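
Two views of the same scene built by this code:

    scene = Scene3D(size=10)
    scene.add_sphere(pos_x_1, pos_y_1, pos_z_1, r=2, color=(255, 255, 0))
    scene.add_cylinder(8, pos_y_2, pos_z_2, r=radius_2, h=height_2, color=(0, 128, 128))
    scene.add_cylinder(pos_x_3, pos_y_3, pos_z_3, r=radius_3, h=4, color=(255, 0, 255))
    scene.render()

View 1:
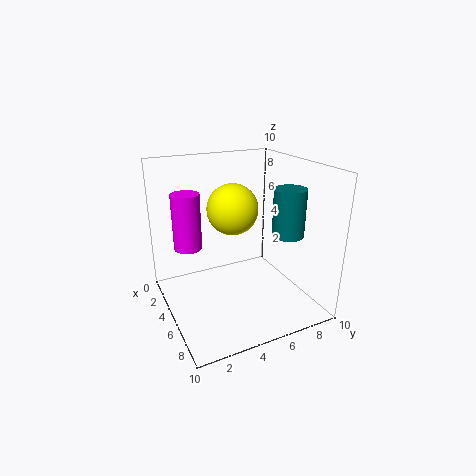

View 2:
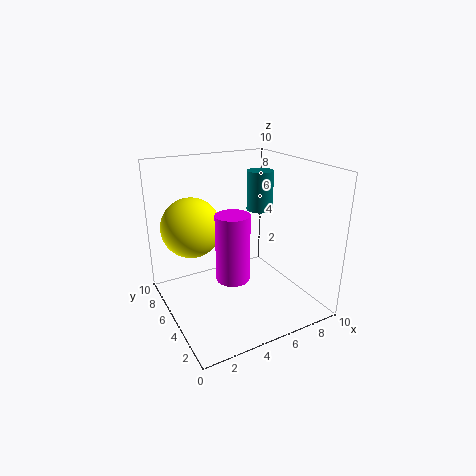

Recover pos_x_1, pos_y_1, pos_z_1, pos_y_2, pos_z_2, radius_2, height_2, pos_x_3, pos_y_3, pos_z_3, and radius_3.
pos_x_1 = 2, pos_y_1 = 6, pos_z_1 = 6, pos_y_2 = 7, pos_z_2 = 6, radius_2 = 1, height_2 = 3, pos_x_3 = 3, pos_y_3 = 2, pos_z_3 = 4, radius_3 = 1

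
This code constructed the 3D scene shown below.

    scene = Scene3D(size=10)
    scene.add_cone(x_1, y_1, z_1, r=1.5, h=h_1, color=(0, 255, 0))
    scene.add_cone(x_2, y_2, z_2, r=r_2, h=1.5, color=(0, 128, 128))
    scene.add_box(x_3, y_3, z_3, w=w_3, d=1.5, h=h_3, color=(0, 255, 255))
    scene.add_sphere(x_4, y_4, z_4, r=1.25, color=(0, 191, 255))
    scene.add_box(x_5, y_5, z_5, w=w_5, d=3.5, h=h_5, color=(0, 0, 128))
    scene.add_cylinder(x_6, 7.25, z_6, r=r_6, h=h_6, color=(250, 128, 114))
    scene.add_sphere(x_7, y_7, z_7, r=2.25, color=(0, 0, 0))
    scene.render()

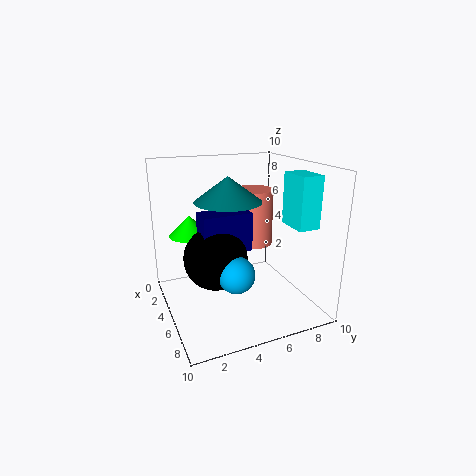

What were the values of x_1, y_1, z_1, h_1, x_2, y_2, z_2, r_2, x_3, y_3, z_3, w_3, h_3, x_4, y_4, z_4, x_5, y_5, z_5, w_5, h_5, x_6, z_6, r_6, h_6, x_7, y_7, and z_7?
x_1 = 2.5; y_1 = 2.25; z_1 = 4.75; h_1 = 1.5; x_2 = 7; y_2 = 3.5; z_2 = 8.25; r_2 = 2; x_3 = 5.75; y_3 = 8; z_3 = 6; w_3 = 2.25; h_3 = 3.5; x_4 = 6.5; y_4 = 4.25; z_4 = 3; x_5 = 3.5; y_5 = 2.5; z_5 = 4; w_5 = 1.75; h_5 = 2.75; x_6 = 2.75; z_6 = 3.5; r_6 = 1.5; h_6 = 4.25; x_7 = 4.5; y_7 = 3.5; z_7 = 3.5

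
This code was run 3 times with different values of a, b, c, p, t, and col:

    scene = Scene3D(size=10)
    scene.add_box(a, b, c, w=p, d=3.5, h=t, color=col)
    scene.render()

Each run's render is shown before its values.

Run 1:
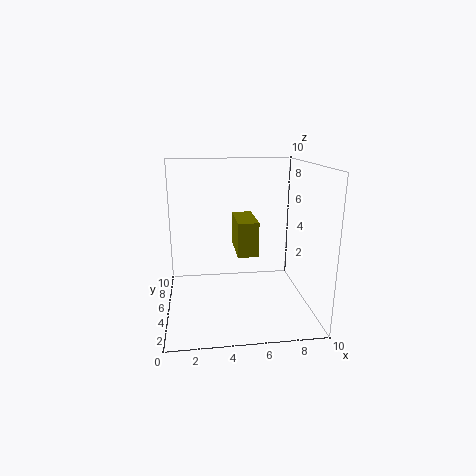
a = 5; b = 5; c = 3.5; p = 1.5; t = 2.5; col = 'olive'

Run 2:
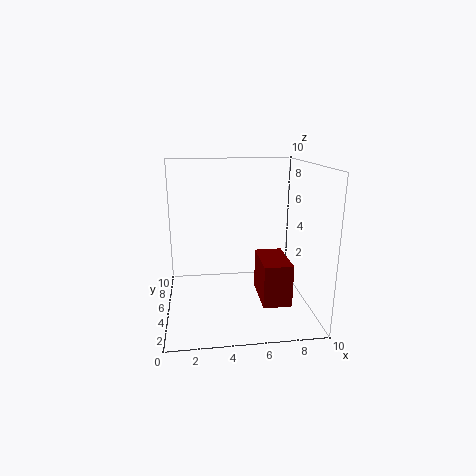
a = 6.5; b = 3; c = 0.5; p = 2; t = 3; col = 'maroon'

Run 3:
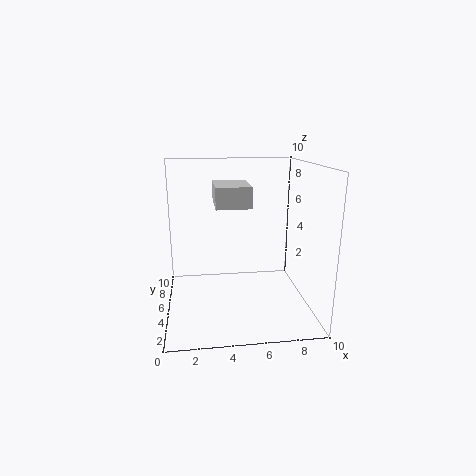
a = 3.5; b = 5; c = 7; p = 2.5; t = 1.5; col = 'lightgray'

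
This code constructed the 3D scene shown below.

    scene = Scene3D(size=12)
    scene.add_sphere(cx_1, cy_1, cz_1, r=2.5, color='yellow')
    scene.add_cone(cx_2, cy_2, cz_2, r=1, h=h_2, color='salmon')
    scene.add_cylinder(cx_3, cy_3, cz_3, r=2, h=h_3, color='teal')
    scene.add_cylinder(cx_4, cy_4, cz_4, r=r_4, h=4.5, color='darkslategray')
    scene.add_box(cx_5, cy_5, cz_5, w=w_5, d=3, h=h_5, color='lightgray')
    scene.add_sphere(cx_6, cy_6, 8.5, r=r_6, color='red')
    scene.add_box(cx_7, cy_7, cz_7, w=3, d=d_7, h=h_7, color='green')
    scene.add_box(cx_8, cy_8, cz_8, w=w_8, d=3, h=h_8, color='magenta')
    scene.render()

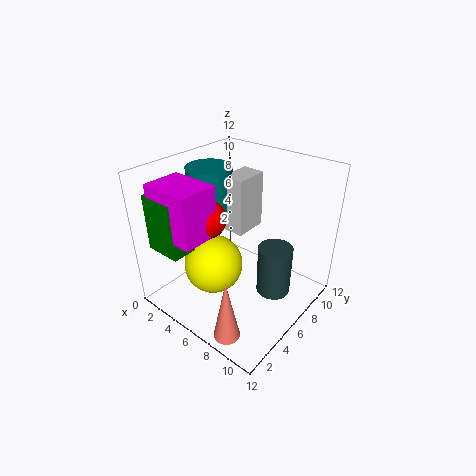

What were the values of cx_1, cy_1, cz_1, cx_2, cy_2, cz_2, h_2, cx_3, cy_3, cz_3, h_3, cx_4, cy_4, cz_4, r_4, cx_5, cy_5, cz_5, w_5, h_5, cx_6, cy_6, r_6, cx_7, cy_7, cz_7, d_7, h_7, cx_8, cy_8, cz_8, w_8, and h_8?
cx_1 = 4.5, cy_1 = 4.5, cz_1 = 3.5, cx_2 = 9, cy_2 = 1, cz_2 = 1, h_2 = 5, cx_3 = 2, cy_3 = 7, cz_3 = 6.5, h_3 = 4.5, cx_4 = 8.5, cy_4 = 8, cz_4 = 0.5, r_4 = 1.5, cx_5 = 3.5, cy_5 = 7, cz_5 = 5.5, w_5 = 2, h_5 = 5, cx_6 = 5, cy_6 = 3.5, r_6 = 1.5, cx_7 = 1.5, cy_7 = 0.5, cz_7 = 6, d_7 = 2, h_7 = 4.5, cx_8 = 2, cy_8 = 0.5, cz_8 = 7.5, w_8 = 4, h_8 = 4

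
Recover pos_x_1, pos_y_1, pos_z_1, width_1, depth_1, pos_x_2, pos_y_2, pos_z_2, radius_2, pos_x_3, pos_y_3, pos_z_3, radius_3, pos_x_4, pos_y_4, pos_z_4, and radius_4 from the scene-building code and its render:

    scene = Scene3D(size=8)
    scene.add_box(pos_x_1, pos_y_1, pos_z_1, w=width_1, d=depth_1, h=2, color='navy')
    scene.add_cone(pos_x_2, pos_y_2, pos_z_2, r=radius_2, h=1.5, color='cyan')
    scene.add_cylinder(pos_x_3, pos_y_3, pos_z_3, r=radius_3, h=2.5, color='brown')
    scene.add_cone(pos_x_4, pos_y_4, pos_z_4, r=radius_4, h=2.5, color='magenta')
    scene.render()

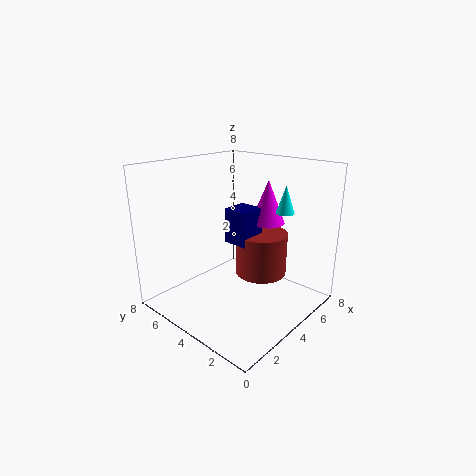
pos_x_1 = 4; pos_y_1 = 3.5; pos_z_1 = 3.5; width_1 = 1.5; depth_1 = 1.5; pos_x_2 = 5.5; pos_y_2 = 2; pos_z_2 = 5.5; radius_2 = 0.5; pos_x_3 = 5.5; pos_y_3 = 3.5; pos_z_3 = 1.5; radius_3 = 1.5; pos_x_4 = 6; pos_y_4 = 3.5; pos_z_4 = 4.5; radius_4 = 1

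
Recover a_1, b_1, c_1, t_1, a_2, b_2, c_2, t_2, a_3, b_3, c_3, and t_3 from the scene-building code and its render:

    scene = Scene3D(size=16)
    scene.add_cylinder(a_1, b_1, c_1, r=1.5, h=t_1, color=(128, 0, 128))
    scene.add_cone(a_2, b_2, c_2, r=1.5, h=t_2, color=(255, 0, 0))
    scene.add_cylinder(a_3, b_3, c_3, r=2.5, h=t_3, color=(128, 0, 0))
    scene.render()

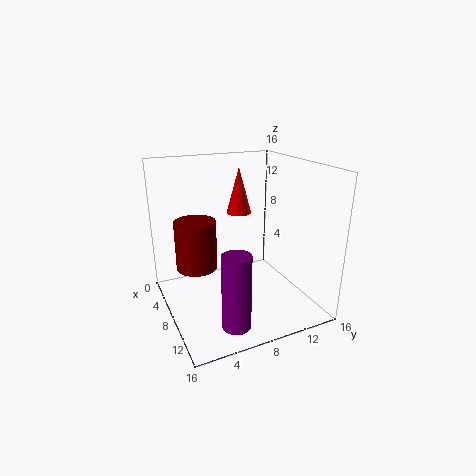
a_1 = 13; b_1 = 5.5; c_1 = 0.5; t_1 = 8; a_2 = 4; b_2 = 10; c_2 = 9.5; t_2 = 5.5; a_3 = 3.5; b_3 = 4.5; c_3 = 3; t_3 = 6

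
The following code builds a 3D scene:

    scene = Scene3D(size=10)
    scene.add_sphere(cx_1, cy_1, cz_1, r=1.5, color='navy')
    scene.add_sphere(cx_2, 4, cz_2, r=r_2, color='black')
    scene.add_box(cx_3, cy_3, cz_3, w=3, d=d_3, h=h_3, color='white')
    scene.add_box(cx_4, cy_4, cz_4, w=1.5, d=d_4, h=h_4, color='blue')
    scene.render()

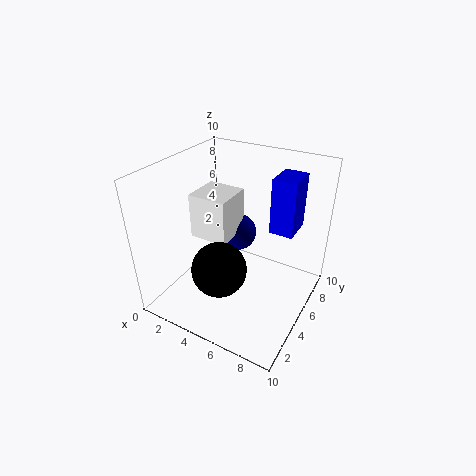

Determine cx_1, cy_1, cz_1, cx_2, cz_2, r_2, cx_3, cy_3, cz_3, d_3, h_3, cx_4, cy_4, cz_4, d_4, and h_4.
cx_1 = 3; cy_1 = 8.5; cz_1 = 3; cx_2 = 4; cz_2 = 2.5; r_2 = 2; cx_3 = 0.5; cy_3 = 5.5; cz_3 = 3.5; d_3 = 3; h_3 = 3.5; cx_4 = 7.5; cy_4 = 4.5; cz_4 = 6.5; d_4 = 2; h_4 = 3.5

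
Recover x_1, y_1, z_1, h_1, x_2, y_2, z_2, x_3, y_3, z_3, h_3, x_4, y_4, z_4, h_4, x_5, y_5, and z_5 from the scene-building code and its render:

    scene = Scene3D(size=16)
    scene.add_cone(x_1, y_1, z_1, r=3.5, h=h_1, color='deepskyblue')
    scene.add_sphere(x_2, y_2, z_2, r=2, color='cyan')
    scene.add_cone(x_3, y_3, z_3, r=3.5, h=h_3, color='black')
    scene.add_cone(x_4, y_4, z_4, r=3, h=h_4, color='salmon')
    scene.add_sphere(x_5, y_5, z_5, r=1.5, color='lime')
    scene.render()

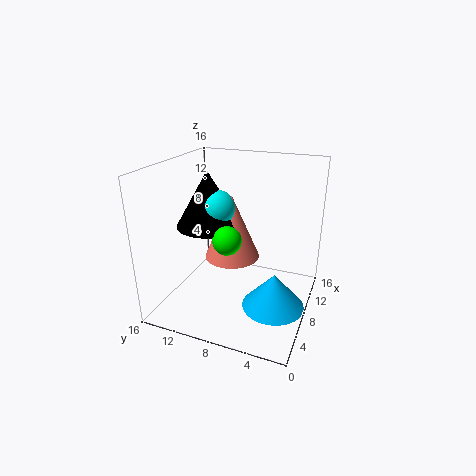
x_1 = 7.5
y_1 = 3.5
z_1 = 0.5
h_1 = 4
x_2 = 7
y_2 = 10
z_2 = 11.5
x_3 = 7
y_3 = 11
z_3 = 9.5
h_3 = 6
x_4 = 7.5
y_4 = 8.5
z_4 = 6
h_4 = 7
x_5 = 5
y_5 = 8
z_5 = 9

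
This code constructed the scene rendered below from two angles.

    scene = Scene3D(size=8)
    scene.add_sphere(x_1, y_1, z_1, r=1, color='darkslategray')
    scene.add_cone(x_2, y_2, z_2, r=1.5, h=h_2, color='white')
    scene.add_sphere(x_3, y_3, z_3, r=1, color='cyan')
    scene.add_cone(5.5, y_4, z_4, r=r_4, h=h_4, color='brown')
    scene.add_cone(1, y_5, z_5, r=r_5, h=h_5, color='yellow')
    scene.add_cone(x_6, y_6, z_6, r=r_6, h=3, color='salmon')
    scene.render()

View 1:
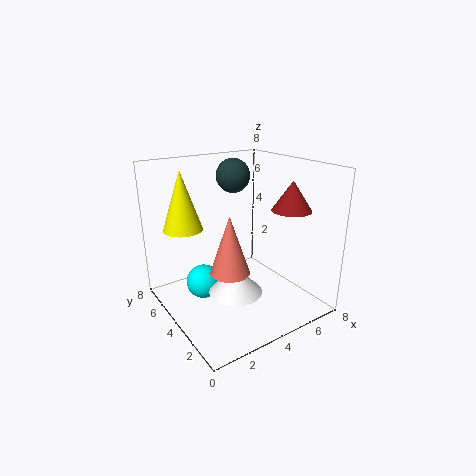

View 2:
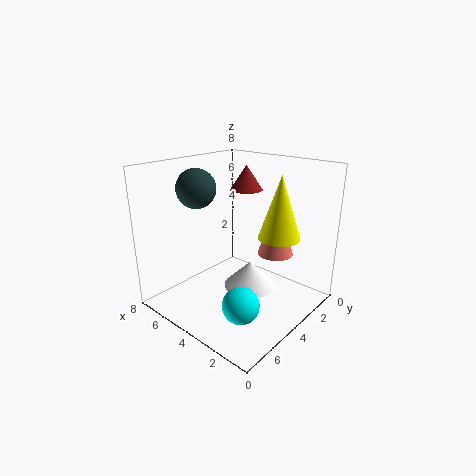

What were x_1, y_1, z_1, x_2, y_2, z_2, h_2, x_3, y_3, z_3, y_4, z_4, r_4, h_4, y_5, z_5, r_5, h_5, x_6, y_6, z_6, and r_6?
x_1 = 5; y_1 = 6; z_1 = 7; x_2 = 3.5; y_2 = 3.5; z_2 = 1; h_2 = 1.5; x_3 = 2.5; y_3 = 5.5; z_3 = 1; y_4 = 1.5; z_4 = 6; r_4 = 1; h_4 = 1.5; y_5 = 4.5; z_5 = 5; r_5 = 1; h_5 = 3; x_6 = 2.5; y_6 = 2.5; z_6 = 3; r_6 = 1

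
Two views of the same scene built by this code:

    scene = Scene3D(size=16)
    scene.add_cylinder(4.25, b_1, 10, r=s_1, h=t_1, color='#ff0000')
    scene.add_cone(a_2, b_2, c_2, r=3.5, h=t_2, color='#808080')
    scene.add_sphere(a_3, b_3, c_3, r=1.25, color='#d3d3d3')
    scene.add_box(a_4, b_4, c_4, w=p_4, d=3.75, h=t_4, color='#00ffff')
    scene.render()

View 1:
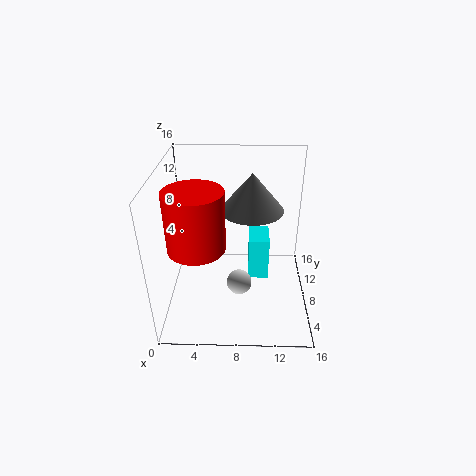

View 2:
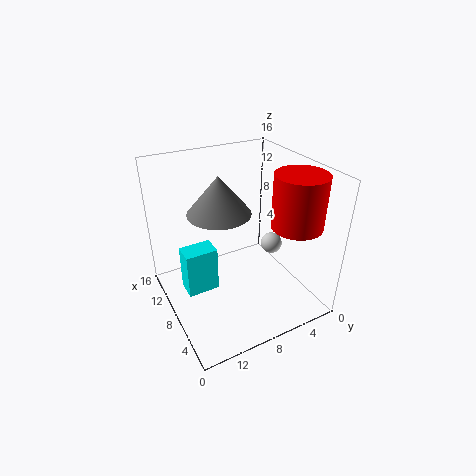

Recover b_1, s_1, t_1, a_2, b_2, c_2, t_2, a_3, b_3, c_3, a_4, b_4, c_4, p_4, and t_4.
b_1 = 3; s_1 = 2.75; t_1 = 5.75; a_2 = 9.5; b_2 = 9.5; c_2 = 10.75; t_2 = 4.25; a_3 = 8.25; b_3 = 3.25; c_3 = 5.75; a_4 = 9.25; b_4 = 10; c_4 = 0.75; p_4 = 2.5; t_4 = 5.5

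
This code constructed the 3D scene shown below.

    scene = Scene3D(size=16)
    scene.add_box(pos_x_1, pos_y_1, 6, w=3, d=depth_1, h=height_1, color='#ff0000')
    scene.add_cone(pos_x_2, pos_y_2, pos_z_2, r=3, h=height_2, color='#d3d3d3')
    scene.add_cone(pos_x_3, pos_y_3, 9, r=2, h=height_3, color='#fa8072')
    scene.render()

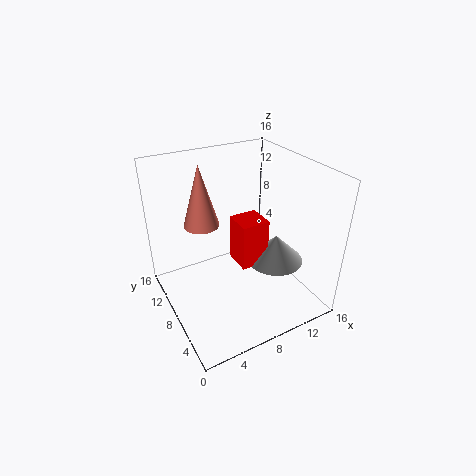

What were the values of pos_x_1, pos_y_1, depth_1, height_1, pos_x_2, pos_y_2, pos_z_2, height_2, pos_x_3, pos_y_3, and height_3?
pos_x_1 = 7; pos_y_1 = 5; depth_1 = 3; height_1 = 5; pos_x_2 = 11; pos_y_2 = 5; pos_z_2 = 6; height_2 = 3; pos_x_3 = 5; pos_y_3 = 11; height_3 = 7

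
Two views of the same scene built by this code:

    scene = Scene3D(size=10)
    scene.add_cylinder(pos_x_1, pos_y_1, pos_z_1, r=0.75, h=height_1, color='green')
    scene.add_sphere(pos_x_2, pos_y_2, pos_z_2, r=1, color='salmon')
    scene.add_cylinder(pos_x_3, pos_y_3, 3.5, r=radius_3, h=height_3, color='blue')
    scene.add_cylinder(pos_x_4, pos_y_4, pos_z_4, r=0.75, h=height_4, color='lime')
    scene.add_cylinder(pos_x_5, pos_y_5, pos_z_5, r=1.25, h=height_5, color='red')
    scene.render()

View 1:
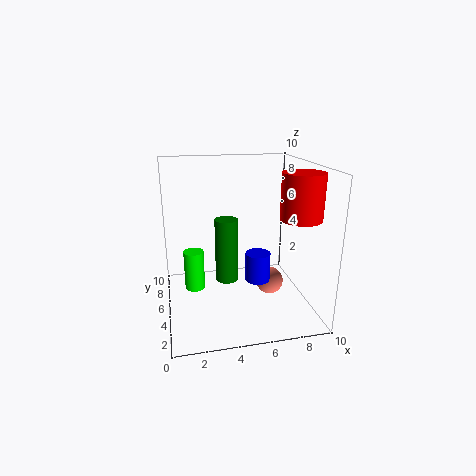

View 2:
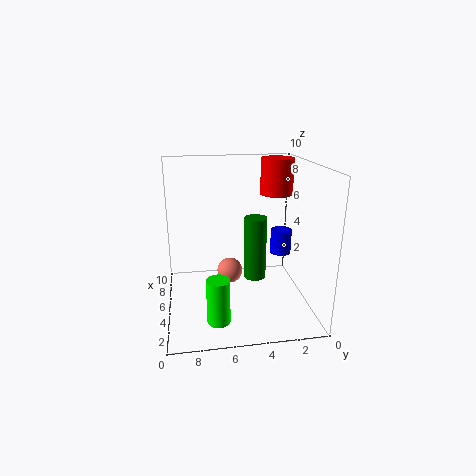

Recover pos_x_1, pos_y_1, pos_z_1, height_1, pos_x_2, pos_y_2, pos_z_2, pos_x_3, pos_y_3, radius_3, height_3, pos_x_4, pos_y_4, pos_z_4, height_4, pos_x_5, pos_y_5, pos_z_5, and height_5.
pos_x_1 = 4, pos_y_1 = 4, pos_z_1 = 2.5, height_1 = 4.25, pos_x_2 = 7.5, pos_y_2 = 5.25, pos_z_2 = 1.25, pos_x_3 = 5.5, pos_y_3 = 1.75, radius_3 = 0.75, height_3 = 1.75, pos_x_4 = 2, pos_y_4 = 6.75, pos_z_4 = 0.5, height_4 = 3, pos_x_5 = 8, pos_y_5 = 1.5, pos_z_5 = 7.25, height_5 = 2.75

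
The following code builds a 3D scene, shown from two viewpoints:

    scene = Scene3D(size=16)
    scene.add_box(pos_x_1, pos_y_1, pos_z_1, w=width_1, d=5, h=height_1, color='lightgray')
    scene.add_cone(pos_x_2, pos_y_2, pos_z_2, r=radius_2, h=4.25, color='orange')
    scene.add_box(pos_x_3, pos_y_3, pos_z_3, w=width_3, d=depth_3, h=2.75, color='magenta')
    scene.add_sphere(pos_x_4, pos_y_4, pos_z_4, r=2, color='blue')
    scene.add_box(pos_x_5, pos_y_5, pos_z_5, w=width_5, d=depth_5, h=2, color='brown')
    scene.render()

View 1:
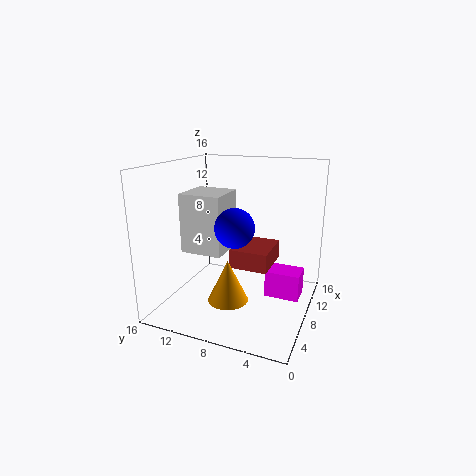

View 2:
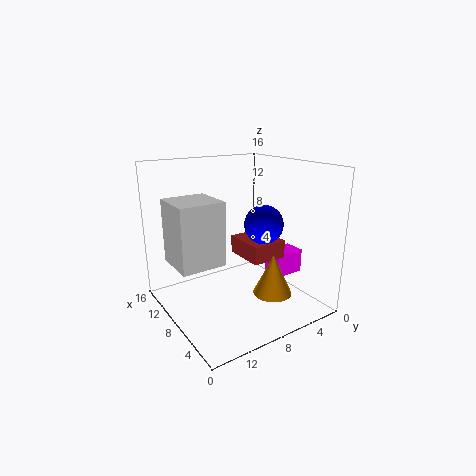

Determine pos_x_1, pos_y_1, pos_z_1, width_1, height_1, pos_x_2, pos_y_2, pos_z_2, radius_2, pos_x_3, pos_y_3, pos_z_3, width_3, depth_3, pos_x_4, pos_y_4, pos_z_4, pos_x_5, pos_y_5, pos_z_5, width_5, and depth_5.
pos_x_1 = 7.25
pos_y_1 = 10
pos_z_1 = 5.5
width_1 = 5
height_1 = 7
pos_x_2 = 3
pos_y_2 = 7
pos_z_2 = 3.25
radius_2 = 2
pos_x_3 = 5.5
pos_y_3 = 0.5
pos_z_3 = 3
width_3 = 2.5
depth_3 = 3.5
pos_x_4 = 4.75
pos_y_4 = 7
pos_z_4 = 10.25
pos_x_5 = 5
pos_y_5 = 3.75
pos_z_5 = 5.75
width_5 = 4.75
depth_5 = 4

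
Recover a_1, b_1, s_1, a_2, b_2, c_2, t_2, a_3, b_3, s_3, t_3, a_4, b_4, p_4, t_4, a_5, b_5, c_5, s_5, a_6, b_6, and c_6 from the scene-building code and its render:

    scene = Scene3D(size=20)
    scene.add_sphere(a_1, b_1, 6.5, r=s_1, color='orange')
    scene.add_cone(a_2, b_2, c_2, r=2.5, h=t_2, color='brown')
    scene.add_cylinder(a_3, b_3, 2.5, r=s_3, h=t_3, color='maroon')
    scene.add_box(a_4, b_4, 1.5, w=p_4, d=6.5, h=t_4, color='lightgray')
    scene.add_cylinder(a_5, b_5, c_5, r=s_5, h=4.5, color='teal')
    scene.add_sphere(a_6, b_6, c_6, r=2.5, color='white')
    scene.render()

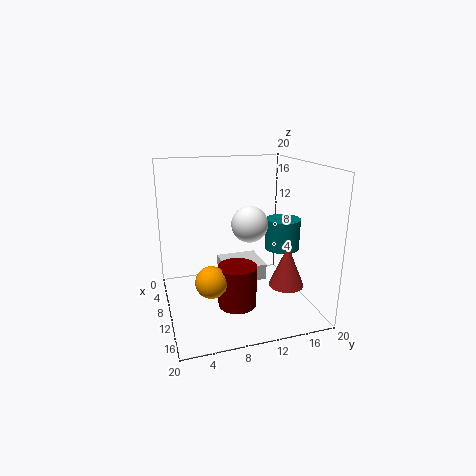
a_1 = 15; b_1 = 5; s_1 = 2; a_2 = 12.5; b_2 = 16.5; c_2 = 3; t_2 = 6; a_3 = 14.5; b_3 = 8.5; s_3 = 2.5; t_3 = 5.5; a_4 = 1.5; b_4 = 9; p_4 = 6; t_4 = 2.5; a_5 = 9.5; b_5 = 17; c_5 = 7.5; s_5 = 2.5; a_6 = 10.5; b_6 = 11.5; c_6 = 12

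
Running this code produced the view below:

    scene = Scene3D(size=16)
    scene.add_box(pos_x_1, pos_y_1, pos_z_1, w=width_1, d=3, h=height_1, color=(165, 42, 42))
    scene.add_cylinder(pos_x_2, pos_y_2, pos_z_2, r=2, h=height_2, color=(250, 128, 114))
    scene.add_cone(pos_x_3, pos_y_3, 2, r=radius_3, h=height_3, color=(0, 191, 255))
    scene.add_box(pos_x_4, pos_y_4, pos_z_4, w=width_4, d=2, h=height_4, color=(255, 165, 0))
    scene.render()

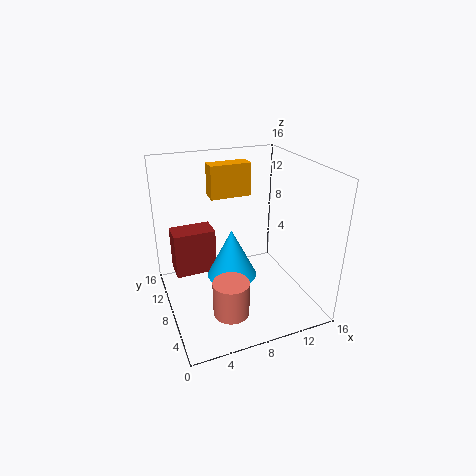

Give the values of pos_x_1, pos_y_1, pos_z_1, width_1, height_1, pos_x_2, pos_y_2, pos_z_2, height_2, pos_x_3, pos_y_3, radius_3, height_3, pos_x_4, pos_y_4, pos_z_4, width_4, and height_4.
pos_x_1 = 1.5; pos_y_1 = 11.5; pos_z_1 = 2; width_1 = 5; height_1 = 5.5; pos_x_2 = 6; pos_y_2 = 5; pos_z_2 = 0.5; height_2 = 4; pos_x_3 = 8; pos_y_3 = 10; radius_3 = 3; height_3 = 6; pos_x_4 = 6.5; pos_y_4 = 12.5; pos_z_4 = 11; width_4 = 5; height_4 = 4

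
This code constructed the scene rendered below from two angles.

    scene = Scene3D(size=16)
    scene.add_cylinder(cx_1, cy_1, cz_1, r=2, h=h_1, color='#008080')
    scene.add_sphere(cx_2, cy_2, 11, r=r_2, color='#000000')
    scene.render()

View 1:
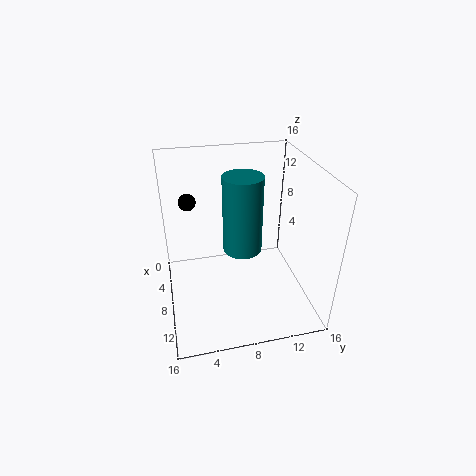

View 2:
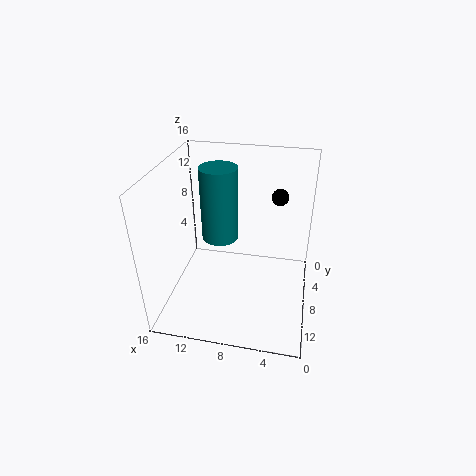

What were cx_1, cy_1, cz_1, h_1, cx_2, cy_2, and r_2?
cx_1 = 10, cy_1 = 8, cz_1 = 8, h_1 = 8, cx_2 = 4, cy_2 = 3, r_2 = 1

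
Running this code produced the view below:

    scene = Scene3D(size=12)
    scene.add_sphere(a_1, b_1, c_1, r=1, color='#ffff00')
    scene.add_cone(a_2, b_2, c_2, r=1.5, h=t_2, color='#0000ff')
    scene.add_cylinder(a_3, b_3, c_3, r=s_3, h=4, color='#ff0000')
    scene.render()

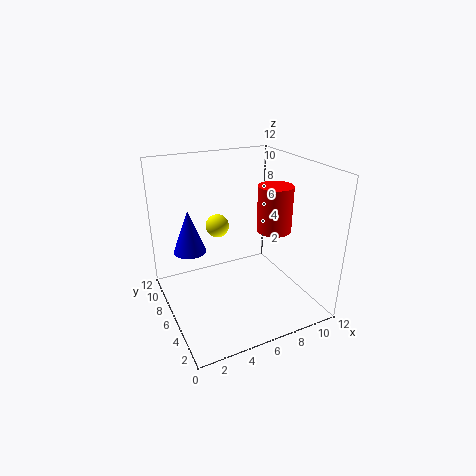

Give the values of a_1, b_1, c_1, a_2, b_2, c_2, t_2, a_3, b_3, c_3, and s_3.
a_1 = 5; b_1 = 8; c_1 = 6.5; a_2 = 3; b_2 = 10; c_2 = 3.5; t_2 = 4; a_3 = 9.5; b_3 = 6; c_3 = 6; s_3 = 1.5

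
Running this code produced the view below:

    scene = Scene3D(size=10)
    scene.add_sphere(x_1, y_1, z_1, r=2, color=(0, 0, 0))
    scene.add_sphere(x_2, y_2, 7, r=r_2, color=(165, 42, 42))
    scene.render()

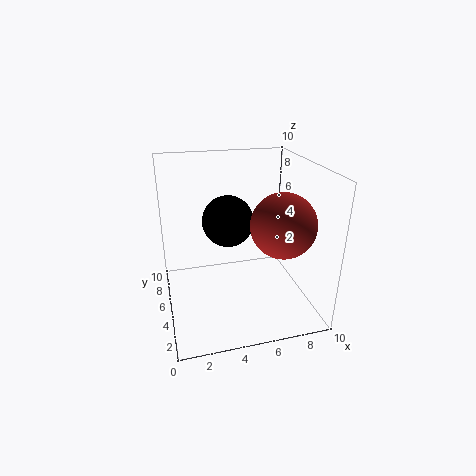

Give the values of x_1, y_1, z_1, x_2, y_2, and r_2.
x_1 = 5, y_1 = 8, z_1 = 5, x_2 = 7, y_2 = 2, r_2 = 2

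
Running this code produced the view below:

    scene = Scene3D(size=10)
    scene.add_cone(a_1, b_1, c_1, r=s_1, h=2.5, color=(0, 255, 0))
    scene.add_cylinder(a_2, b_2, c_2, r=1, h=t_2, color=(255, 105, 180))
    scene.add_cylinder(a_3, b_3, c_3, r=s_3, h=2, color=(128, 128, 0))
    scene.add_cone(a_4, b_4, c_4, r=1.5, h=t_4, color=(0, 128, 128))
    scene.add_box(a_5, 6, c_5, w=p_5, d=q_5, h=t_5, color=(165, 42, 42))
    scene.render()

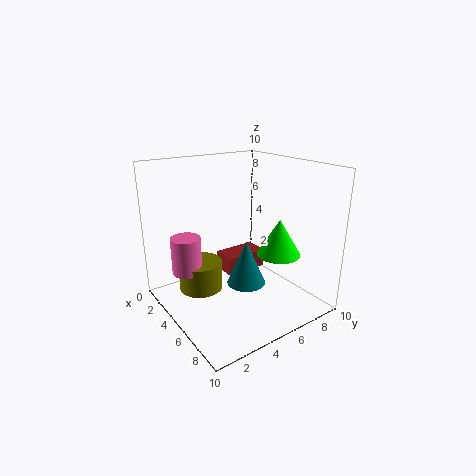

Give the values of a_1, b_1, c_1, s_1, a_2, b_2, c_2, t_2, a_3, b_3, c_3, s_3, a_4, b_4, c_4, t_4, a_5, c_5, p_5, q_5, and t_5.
a_1 = 7, b_1 = 7, c_1 = 4, s_1 = 1.5, a_2 = 4, b_2 = 1.5, c_2 = 3, t_2 = 2.5, a_3 = 4, b_3 = 2.5, c_3 = 1.5, s_3 = 1.5, a_4 = 4, b_4 = 6.5, c_4 = 0.5, t_4 = 3.5, a_5 = 0.5, c_5 = 0.5, p_5 = 2, q_5 = 3.5, t_5 = 1.5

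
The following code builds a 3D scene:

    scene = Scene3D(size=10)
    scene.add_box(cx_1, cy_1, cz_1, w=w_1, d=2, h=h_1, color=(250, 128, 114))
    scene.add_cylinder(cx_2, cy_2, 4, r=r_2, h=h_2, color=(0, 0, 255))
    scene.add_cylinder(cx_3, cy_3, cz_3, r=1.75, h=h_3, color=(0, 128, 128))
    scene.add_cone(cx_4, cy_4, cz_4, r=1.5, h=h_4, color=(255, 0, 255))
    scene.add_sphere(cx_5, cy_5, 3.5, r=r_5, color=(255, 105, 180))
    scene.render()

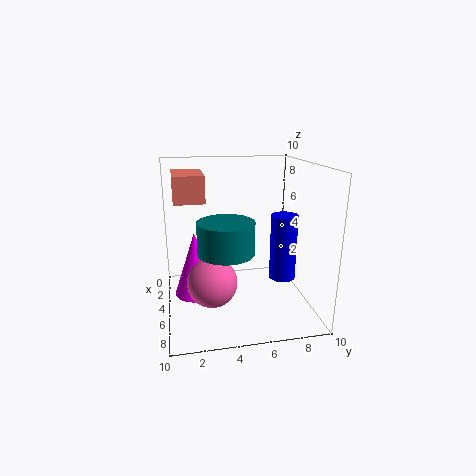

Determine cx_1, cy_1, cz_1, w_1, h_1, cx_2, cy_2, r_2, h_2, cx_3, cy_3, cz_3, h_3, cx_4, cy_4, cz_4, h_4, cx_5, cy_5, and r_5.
cx_1 = 2.75; cy_1 = 0.75; cz_1 = 7.75; w_1 = 3.25; h_1 = 1.75; cx_2 = 9.25; cy_2 = 6.75; r_2 = 0.75; h_2 = 3.75; cx_3 = 7.5; cy_3 = 3.75; cz_3 = 5; h_3 = 2; cx_4 = 4.75; cy_4 = 2; cz_4 = 1; h_4 = 4.5; cx_5 = 8.25; cy_5 = 2.75; r_5 = 1.5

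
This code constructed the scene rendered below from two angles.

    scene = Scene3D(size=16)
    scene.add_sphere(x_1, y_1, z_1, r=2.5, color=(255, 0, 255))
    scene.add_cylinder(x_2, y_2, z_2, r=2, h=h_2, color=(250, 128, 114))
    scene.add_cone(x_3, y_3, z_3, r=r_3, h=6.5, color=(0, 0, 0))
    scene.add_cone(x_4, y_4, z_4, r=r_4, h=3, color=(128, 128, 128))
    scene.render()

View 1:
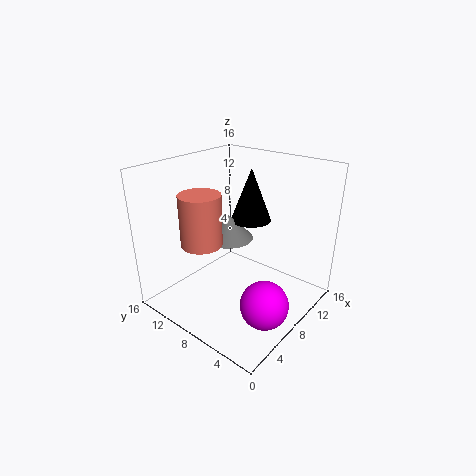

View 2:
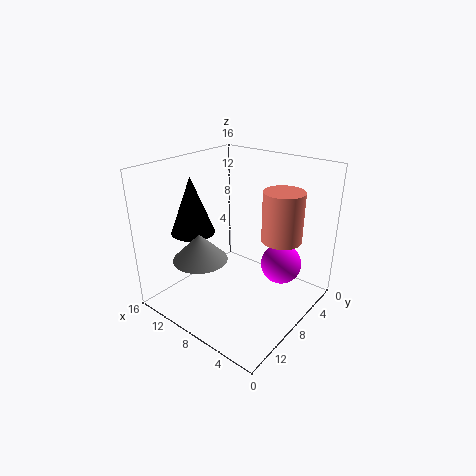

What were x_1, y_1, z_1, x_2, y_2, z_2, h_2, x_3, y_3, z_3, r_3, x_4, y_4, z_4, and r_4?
x_1 = 5.5
y_1 = 2.5
z_1 = 3
x_2 = 2.5
y_2 = 8
z_2 = 9.5
h_2 = 5
x_3 = 13
y_3 = 10
z_3 = 8
r_3 = 2.5
x_4 = 10.5
y_4 = 11.5
z_4 = 6
r_4 = 3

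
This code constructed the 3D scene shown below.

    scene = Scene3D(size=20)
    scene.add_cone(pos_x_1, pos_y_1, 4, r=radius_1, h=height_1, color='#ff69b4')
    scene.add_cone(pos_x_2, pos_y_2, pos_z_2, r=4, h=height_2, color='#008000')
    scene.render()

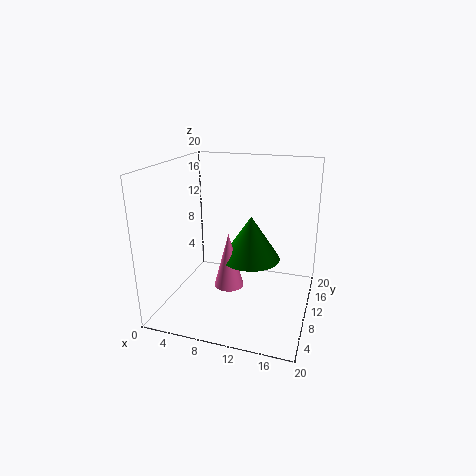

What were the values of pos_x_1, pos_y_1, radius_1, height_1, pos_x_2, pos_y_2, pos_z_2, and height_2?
pos_x_1 = 9.5; pos_y_1 = 7.5; radius_1 = 2; height_1 = 7.5; pos_x_2 = 12; pos_y_2 = 9.5; pos_z_2 = 7.5; height_2 = 6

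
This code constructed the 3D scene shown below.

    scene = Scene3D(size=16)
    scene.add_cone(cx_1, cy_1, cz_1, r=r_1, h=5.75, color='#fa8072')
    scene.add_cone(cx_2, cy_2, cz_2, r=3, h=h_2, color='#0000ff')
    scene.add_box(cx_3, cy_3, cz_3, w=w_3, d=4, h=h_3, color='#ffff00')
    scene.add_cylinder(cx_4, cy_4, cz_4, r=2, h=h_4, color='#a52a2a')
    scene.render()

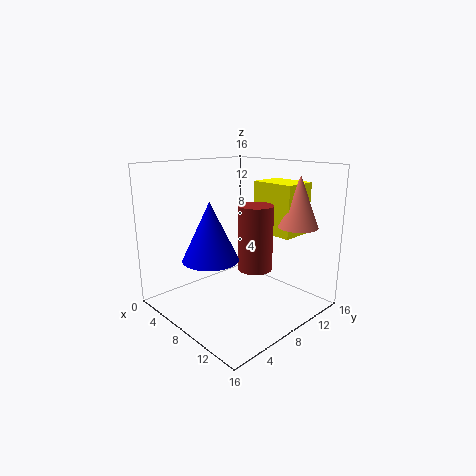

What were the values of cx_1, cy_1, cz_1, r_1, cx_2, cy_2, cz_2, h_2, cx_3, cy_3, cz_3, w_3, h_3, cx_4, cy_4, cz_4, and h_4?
cx_1 = 12
cy_1 = 13.5
cz_1 = 9
r_1 = 2.25
cx_2 = 7.5
cy_2 = 4.5
cz_2 = 6.25
h_2 = 6.25
cx_3 = 6.5
cy_3 = 12
cz_3 = 7.75
w_3 = 5.25
h_3 = 6
cx_4 = 8.75
cy_4 = 10
cz_4 = 4
h_4 = 7.5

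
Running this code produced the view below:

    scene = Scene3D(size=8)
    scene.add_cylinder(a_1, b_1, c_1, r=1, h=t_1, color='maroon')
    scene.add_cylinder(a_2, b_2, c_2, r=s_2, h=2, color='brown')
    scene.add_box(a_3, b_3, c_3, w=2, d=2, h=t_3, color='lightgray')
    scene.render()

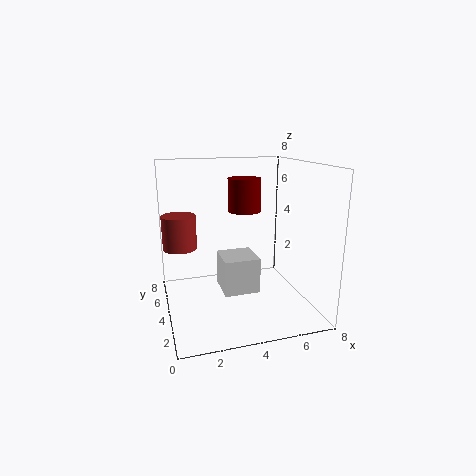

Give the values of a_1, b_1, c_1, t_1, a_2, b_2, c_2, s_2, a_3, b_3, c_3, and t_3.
a_1 = 5
b_1 = 6
c_1 = 5
t_1 = 2
a_2 = 1
b_2 = 6
c_2 = 3
s_2 = 1
a_3 = 3
b_3 = 3
c_3 = 1
t_3 = 2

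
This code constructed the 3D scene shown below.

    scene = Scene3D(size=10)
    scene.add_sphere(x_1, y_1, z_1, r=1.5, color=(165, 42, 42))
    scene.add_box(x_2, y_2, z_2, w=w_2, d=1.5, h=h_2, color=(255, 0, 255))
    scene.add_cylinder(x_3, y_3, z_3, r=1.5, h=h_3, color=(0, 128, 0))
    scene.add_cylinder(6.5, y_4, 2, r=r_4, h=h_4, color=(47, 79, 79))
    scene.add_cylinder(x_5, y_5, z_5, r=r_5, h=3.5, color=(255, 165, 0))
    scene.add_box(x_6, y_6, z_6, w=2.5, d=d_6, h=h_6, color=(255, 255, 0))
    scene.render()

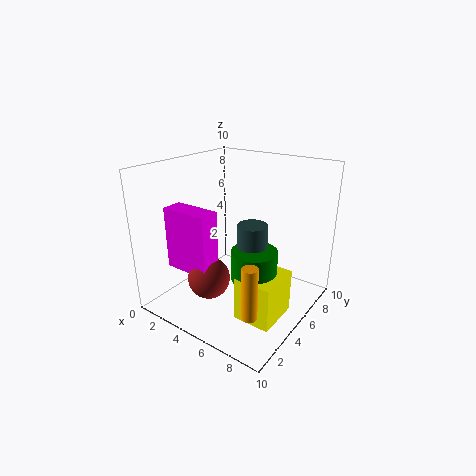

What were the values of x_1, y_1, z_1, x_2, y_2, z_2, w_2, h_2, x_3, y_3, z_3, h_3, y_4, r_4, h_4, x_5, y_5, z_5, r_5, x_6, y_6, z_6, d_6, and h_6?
x_1 = 3.5, y_1 = 3.5, z_1 = 2, x_2 = 0.5, y_2 = 2.5, z_2 = 2.5, w_2 = 3.5, h_2 = 4.5, x_3 = 7, y_3 = 4, z_3 = 3, h_3 = 2, y_4 = 4.5, r_4 = 1, h_4 = 4.5, x_5 = 8, y_5 = 2, z_5 = 1.5, r_5 = 0.5, x_6 = 6.5, y_6 = 2.5, z_6 = 0.5, d_6 = 3, h_6 = 3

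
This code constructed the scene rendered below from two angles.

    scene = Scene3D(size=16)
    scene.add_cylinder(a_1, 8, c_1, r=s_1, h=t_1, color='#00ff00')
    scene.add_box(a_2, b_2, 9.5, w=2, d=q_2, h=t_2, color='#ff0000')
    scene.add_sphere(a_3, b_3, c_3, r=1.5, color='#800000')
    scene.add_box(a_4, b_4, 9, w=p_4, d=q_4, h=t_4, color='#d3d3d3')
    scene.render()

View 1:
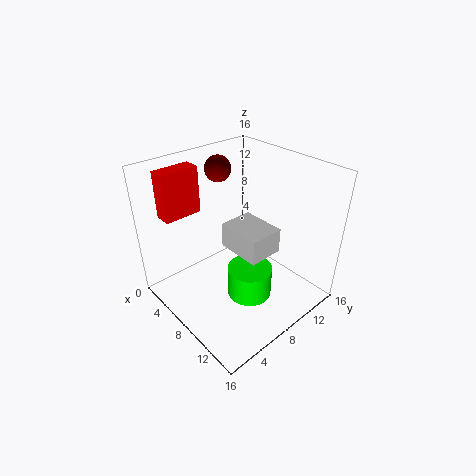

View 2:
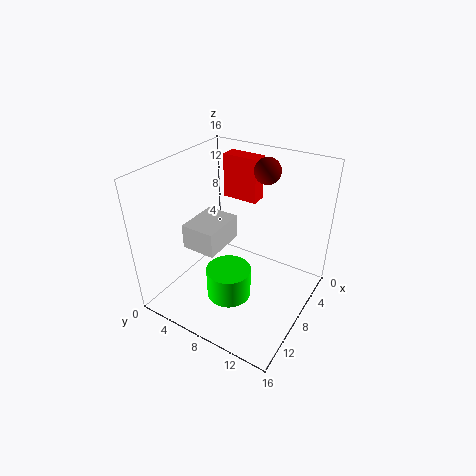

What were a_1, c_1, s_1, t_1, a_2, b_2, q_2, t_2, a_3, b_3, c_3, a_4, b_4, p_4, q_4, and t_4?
a_1 = 10; c_1 = 1.5; s_1 = 2.5; t_1 = 3.5; a_2 = 0.5; b_2 = 2.5; q_2 = 4.5; t_2 = 5.5; a_3 = 3.5; b_3 = 9; c_3 = 14.5; a_4 = 9; b_4 = 5; p_4 = 4.5; q_4 = 3.5; t_4 = 2.5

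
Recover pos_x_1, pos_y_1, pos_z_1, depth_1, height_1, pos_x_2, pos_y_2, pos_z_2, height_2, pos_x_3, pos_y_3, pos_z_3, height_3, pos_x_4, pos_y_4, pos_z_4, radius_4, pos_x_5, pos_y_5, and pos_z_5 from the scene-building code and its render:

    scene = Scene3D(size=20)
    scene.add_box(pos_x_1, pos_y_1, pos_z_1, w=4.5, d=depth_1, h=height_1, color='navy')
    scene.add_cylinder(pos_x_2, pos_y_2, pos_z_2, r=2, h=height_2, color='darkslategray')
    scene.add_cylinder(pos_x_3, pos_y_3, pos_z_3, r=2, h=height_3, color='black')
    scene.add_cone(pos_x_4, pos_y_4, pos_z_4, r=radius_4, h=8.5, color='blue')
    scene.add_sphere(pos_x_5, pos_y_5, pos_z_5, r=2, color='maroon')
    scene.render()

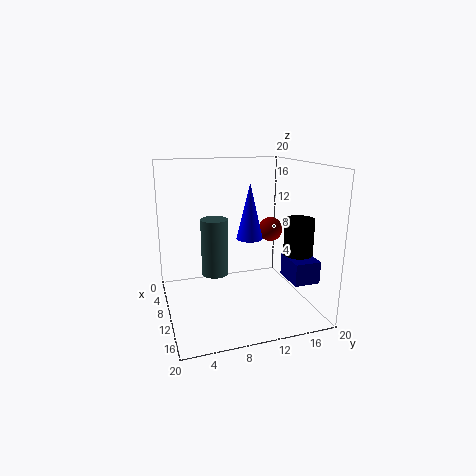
pos_x_1 = 12.5, pos_y_1 = 15.5, pos_z_1 = 5, depth_1 = 3.5, height_1 = 3, pos_x_2 = 6.5, pos_y_2 = 7.5, pos_z_2 = 3.5, height_2 = 8.5, pos_x_3 = 13.5, pos_y_3 = 17.5, pos_z_3 = 6.5, height_3 = 6.5, pos_x_4 = 6.5, pos_y_4 = 13, pos_z_4 = 8.5, radius_4 = 2, pos_x_5 = 3, pos_y_5 = 18, pos_z_5 = 8.5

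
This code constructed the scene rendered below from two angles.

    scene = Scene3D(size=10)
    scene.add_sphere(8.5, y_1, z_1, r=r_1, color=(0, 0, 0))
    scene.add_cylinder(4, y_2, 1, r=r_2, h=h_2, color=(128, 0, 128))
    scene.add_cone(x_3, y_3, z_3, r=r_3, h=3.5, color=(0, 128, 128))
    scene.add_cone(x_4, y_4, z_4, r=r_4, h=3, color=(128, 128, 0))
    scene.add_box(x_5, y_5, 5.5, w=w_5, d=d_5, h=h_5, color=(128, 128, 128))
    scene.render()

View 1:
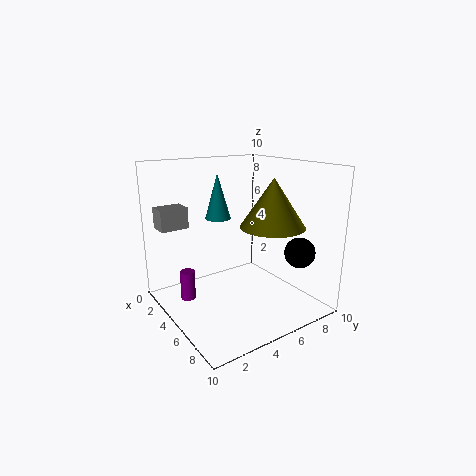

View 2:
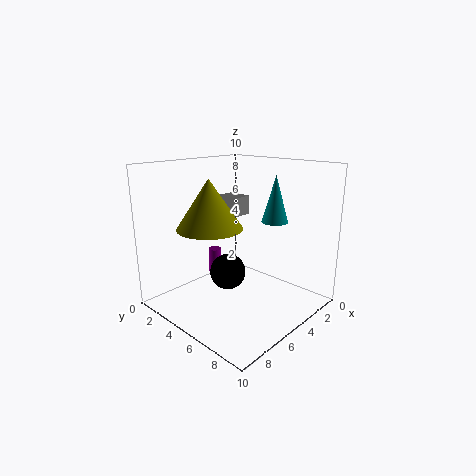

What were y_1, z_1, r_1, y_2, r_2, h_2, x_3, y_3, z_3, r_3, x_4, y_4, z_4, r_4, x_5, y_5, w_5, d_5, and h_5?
y_1 = 7.5
z_1 = 4.5
r_1 = 1
y_2 = 1.5
r_2 = 0.5
h_2 = 2
x_3 = 1.5
y_3 = 5.5
z_3 = 5.5
r_3 = 1
x_4 = 8
y_4 = 5.5
z_4 = 6.5
r_4 = 2
x_5 = 1
y_5 = 0.5
w_5 = 1.5
d_5 = 2
h_5 = 1.5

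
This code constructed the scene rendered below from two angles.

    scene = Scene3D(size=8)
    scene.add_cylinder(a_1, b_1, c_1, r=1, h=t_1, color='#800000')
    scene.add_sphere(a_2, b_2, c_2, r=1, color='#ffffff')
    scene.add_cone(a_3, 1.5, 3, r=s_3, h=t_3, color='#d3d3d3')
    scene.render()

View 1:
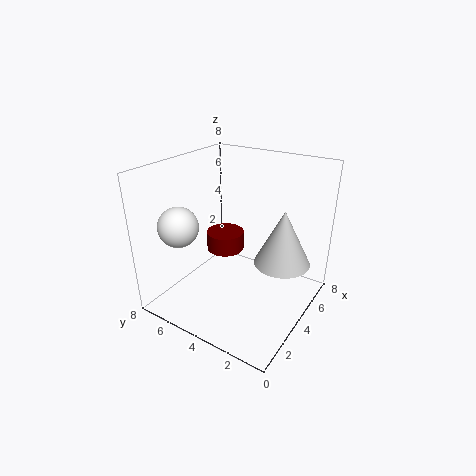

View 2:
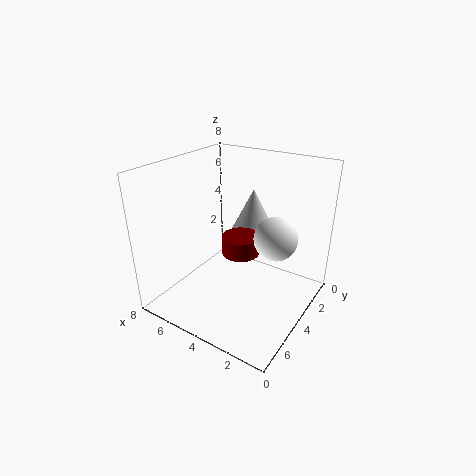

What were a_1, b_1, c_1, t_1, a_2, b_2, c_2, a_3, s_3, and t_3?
a_1 = 3.5; b_1 = 4.5; c_1 = 3.5; t_1 = 1; a_2 = 1; b_2 = 5.5; c_2 = 5.5; a_3 = 4.5; s_3 = 1.5; t_3 = 3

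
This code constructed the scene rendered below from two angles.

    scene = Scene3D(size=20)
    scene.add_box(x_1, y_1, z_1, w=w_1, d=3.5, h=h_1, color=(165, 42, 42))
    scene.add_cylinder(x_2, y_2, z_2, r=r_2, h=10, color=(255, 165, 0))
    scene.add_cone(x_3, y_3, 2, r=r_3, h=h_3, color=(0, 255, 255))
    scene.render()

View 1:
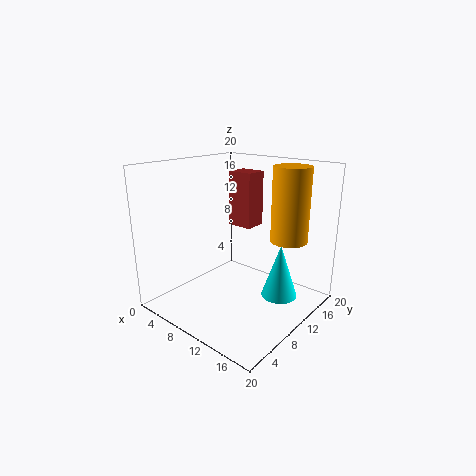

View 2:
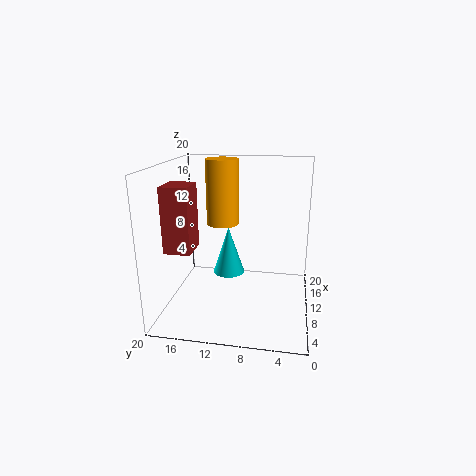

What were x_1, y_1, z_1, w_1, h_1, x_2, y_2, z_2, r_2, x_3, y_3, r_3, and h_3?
x_1 = 4; y_1 = 15; z_1 = 9.5; w_1 = 4; h_1 = 8.5; x_2 = 16; y_2 = 13.5; z_2 = 10; r_2 = 2.5; x_3 = 15.5; y_3 = 12.5; r_3 = 2.5; h_3 = 7.5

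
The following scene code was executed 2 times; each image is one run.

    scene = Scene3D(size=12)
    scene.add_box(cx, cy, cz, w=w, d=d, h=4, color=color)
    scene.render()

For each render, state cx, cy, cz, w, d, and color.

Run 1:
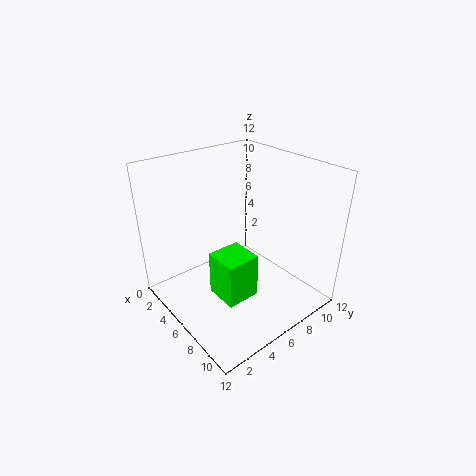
cx = 4.5
cy = 4
cz = 0.5
w = 3
d = 3
color = 'lime'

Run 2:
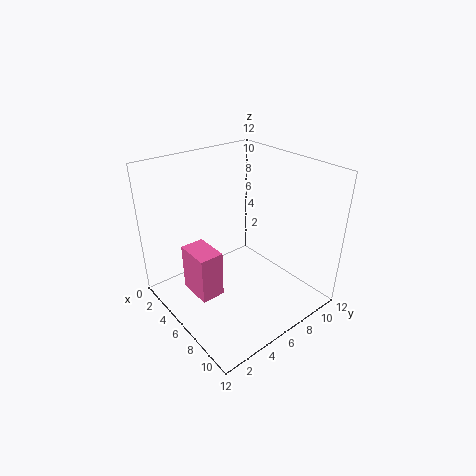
cx = 3.5
cy = 2
cz = 1.5
w = 3
d = 2
color = 'hotpink'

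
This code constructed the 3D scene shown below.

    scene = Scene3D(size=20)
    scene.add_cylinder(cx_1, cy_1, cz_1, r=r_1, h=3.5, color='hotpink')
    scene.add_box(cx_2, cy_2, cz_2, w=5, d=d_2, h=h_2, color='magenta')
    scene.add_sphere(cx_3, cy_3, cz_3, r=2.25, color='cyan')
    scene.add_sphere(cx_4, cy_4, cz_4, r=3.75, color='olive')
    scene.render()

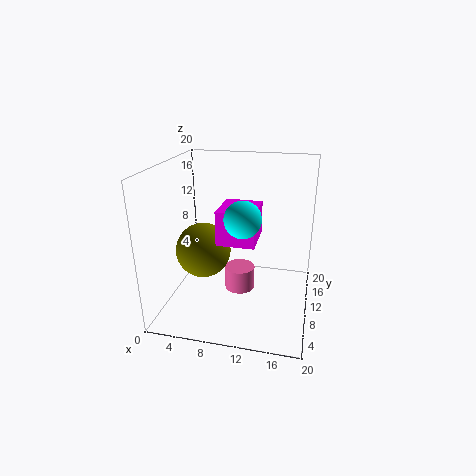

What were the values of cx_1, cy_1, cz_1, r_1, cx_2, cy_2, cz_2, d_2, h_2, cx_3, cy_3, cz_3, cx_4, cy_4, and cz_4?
cx_1 = 9.75
cy_1 = 12.25
cz_1 = 0.75
r_1 = 2.25
cx_2 = 8
cy_2 = 6
cz_2 = 10.5
d_2 = 5.75
h_2 = 4.5
cx_3 = 11.75
cy_3 = 5
cz_3 = 14.75
cx_4 = 5.5
cy_4 = 8.25
cz_4 = 8.5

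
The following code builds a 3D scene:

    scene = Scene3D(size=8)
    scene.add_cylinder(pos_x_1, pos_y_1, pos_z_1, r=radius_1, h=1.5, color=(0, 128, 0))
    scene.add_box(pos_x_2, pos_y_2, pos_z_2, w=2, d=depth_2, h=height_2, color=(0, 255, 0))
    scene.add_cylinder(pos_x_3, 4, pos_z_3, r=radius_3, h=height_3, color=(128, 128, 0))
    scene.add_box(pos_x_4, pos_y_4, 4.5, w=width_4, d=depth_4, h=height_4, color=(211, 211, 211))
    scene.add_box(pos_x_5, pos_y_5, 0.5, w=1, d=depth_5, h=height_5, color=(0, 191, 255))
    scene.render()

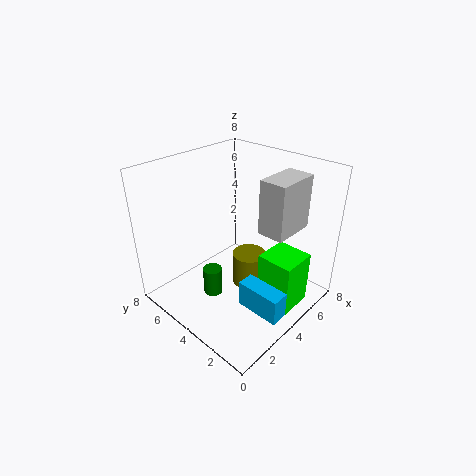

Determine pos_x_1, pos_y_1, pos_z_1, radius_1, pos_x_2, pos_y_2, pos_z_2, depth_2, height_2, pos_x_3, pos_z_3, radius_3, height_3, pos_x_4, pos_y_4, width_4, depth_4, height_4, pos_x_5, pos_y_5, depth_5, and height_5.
pos_x_1 = 2, pos_y_1 = 4, pos_z_1 = 1.5, radius_1 = 0.5, pos_x_2 = 4, pos_y_2 = 0.5, pos_z_2 = 0.5, depth_2 = 2, height_2 = 3, pos_x_3 = 5, pos_z_3 = 0.5, radius_3 = 1, height_3 = 2, pos_x_4 = 4.5, pos_y_4 = 1.5, width_4 = 2.5, depth_4 = 1.5, height_4 = 3, pos_x_5 = 3, pos_y_5 = 0.5, depth_5 = 2.5, height_5 = 1.5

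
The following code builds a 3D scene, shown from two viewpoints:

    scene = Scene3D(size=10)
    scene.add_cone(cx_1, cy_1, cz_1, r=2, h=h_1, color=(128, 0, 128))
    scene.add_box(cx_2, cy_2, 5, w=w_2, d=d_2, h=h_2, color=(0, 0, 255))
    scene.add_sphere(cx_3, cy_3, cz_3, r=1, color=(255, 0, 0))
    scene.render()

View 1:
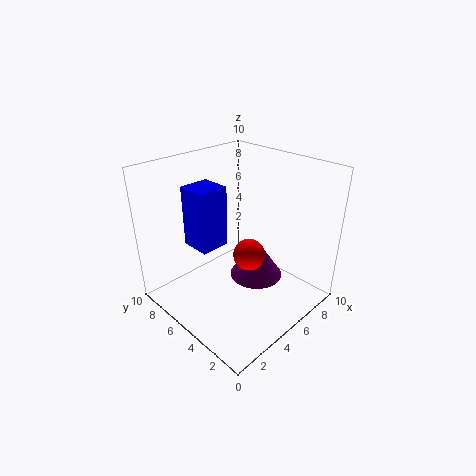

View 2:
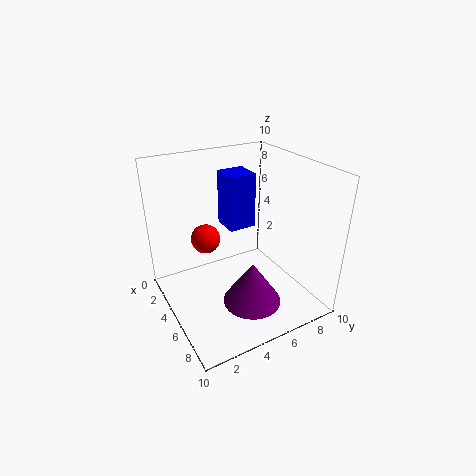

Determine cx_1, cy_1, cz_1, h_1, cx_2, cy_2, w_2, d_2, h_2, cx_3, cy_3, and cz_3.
cx_1 = 7; cy_1 = 5; cz_1 = 1; h_1 = 3; cx_2 = 2; cy_2 = 5; w_2 = 2; d_2 = 2; h_2 = 4; cx_3 = 4; cy_3 = 3; cz_3 = 5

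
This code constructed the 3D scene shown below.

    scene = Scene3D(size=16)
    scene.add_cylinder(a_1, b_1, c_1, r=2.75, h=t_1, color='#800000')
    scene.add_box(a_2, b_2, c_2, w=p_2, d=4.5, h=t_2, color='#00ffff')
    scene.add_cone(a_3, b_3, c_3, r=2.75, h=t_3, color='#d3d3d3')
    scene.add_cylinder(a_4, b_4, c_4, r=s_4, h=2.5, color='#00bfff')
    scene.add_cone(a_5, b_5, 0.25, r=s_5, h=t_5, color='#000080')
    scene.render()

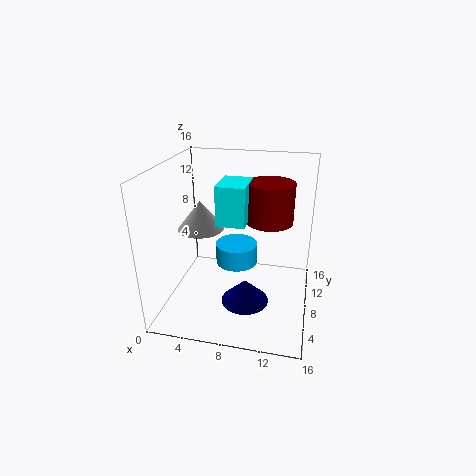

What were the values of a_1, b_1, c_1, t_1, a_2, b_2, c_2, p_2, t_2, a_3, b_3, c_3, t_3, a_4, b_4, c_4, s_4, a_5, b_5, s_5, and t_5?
a_1 = 11; b_1 = 11.5; c_1 = 8.75; t_1 = 4.75; a_2 = 5.5; b_2 = 7.75; c_2 = 9.25; p_2 = 3.25; t_2 = 4.5; a_3 = 3; b_3 = 10; c_3 = 7.75; t_3 = 3.5; a_4 = 7.25; b_4 = 10.5; c_4 = 3.5; s_4 = 2.5; a_5 = 9; b_5 = 7.25; s_5 = 2.75; t_5 = 2.75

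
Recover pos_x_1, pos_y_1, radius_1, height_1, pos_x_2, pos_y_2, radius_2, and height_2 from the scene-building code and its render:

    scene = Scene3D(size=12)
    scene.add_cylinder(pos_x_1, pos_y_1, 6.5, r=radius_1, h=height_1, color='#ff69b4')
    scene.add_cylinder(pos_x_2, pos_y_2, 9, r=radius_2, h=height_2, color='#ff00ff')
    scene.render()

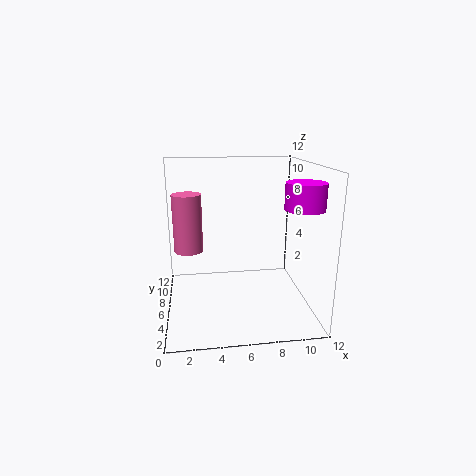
pos_x_1 = 2, pos_y_1 = 2.5, radius_1 = 1, height_1 = 4, pos_x_2 = 10.5, pos_y_2 = 3, radius_2 = 1.5, height_2 = 2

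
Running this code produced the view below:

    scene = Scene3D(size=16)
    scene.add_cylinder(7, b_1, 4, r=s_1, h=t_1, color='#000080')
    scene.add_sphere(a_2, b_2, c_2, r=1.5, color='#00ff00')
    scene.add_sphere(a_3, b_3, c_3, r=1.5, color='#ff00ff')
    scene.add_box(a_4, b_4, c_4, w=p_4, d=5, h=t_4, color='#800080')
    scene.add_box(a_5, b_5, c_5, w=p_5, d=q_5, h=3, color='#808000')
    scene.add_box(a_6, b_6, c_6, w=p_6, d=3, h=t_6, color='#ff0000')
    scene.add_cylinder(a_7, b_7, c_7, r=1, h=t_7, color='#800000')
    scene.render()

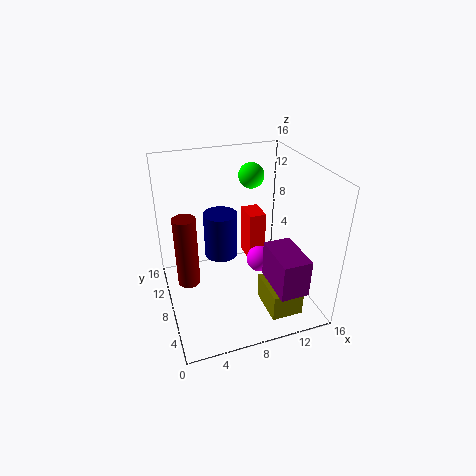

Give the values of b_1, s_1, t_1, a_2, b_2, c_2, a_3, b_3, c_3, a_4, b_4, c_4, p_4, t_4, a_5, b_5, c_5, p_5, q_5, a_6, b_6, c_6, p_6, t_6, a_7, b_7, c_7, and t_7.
b_1 = 11.5
s_1 = 2
t_1 = 5.5
a_2 = 11
b_2 = 12
c_2 = 13.5
a_3 = 10.5
b_3 = 7.5
c_3 = 5
a_4 = 10
b_4 = 0.5
c_4 = 4.5
p_4 = 3
t_4 = 4
a_5 = 10
b_5 = 2
c_5 = 0.5
p_5 = 3.5
q_5 = 4.5
a_6 = 10
b_6 = 9.5
c_6 = 3.5
p_6 = 2
t_6 = 6
a_7 = 1.5
b_7 = 3
c_7 = 7.5
t_7 = 6.5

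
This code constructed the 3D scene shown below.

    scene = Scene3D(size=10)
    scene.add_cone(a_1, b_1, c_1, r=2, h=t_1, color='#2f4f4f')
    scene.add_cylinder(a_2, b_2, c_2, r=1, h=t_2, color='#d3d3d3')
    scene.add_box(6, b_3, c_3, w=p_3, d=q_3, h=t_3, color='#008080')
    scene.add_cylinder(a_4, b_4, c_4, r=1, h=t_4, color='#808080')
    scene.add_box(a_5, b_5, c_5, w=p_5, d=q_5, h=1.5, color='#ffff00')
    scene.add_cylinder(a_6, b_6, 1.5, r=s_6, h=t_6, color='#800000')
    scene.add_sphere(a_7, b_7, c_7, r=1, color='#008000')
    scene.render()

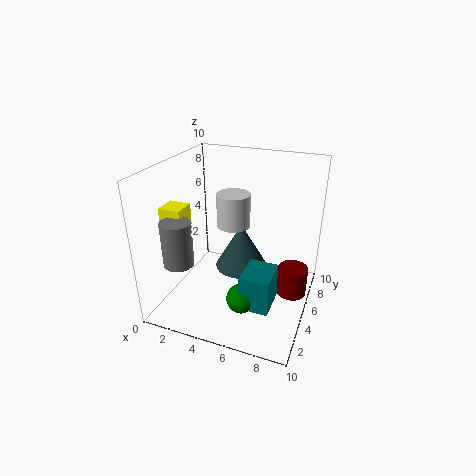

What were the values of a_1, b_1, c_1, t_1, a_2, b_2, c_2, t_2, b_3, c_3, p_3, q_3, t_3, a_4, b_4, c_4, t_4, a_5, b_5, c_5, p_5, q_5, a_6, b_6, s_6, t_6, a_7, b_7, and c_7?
a_1 = 4.5
b_1 = 7
c_1 = 1.5
t_1 = 3.5
a_2 = 5.5
b_2 = 3
c_2 = 7
t_2 = 2
b_3 = 2.5
c_3 = 1
p_3 = 2
q_3 = 2.5
t_3 = 2.5
a_4 = 2
b_4 = 2
c_4 = 4
t_4 = 3
a_5 = 0.5
b_5 = 2.5
c_5 = 6
p_5 = 1.5
q_5 = 1.5
a_6 = 9
b_6 = 5
s_6 = 1
t_6 = 2
a_7 = 6
b_7 = 3
c_7 = 1.5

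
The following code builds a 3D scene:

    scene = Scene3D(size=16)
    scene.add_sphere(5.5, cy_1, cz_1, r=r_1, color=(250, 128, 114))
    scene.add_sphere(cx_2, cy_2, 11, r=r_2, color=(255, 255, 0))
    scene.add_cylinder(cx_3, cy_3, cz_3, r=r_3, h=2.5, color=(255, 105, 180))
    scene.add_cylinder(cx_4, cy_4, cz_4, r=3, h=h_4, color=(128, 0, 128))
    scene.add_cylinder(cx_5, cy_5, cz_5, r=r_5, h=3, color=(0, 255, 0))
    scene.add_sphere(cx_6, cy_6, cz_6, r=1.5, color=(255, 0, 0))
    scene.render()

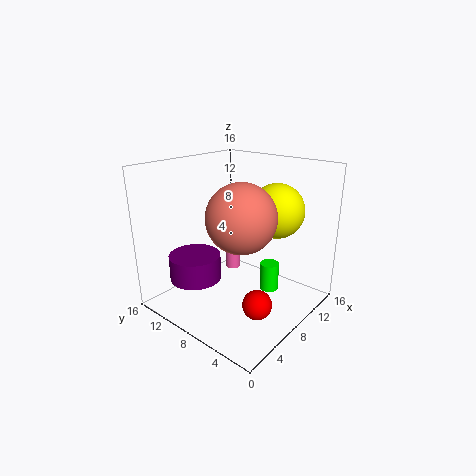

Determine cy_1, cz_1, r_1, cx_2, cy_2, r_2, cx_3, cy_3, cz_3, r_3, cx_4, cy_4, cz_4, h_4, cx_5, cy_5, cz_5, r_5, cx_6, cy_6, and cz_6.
cy_1 = 5.5
cz_1 = 11.5
r_1 = 3.5
cx_2 = 11
cy_2 = 5
r_2 = 3
cx_3 = 13.5
cy_3 = 13.5
cz_3 = 0.5
r_3 = 1
cx_4 = 5.5
cy_4 = 12.5
cz_4 = 2.5
h_4 = 3
cx_5 = 8.5
cy_5 = 4
cz_5 = 3
r_5 = 1
cx_6 = 5
cy_6 = 3
cz_6 = 3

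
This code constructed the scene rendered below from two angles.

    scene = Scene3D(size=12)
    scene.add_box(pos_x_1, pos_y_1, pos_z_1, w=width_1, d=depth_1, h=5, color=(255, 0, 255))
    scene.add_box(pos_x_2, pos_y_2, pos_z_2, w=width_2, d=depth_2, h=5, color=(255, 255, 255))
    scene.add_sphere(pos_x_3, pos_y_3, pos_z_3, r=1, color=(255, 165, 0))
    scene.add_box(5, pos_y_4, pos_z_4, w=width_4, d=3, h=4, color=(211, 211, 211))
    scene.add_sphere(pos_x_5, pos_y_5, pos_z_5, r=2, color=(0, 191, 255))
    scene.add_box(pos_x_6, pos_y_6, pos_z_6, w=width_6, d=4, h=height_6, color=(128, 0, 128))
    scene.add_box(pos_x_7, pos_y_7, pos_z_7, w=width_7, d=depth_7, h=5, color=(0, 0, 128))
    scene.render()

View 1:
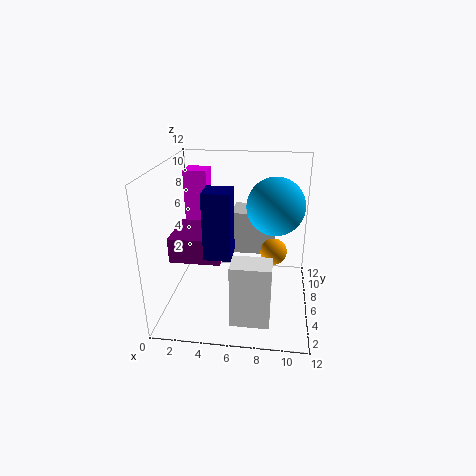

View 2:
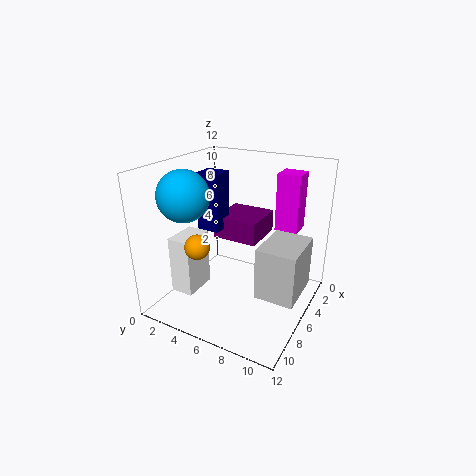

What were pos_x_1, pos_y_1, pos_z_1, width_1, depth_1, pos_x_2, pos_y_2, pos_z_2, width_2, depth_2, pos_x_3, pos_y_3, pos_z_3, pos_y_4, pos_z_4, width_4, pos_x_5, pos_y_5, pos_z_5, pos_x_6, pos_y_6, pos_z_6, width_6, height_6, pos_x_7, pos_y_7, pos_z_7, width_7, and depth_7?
pos_x_1 = 1
pos_y_1 = 8
pos_z_1 = 6
width_1 = 2
depth_1 = 2
pos_x_2 = 6
pos_y_2 = 1
pos_z_2 = 1
width_2 = 3
depth_2 = 2
pos_x_3 = 9
pos_y_3 = 4
pos_z_3 = 6
pos_y_4 = 9
pos_z_4 = 3
width_4 = 4
pos_x_5 = 9
pos_y_5 = 3
pos_z_5 = 10
pos_x_6 = 1
pos_y_6 = 3
pos_z_6 = 5
width_6 = 4
height_6 = 2
pos_x_7 = 4
pos_y_7 = 2
pos_z_7 = 6
width_7 = 2
depth_7 = 2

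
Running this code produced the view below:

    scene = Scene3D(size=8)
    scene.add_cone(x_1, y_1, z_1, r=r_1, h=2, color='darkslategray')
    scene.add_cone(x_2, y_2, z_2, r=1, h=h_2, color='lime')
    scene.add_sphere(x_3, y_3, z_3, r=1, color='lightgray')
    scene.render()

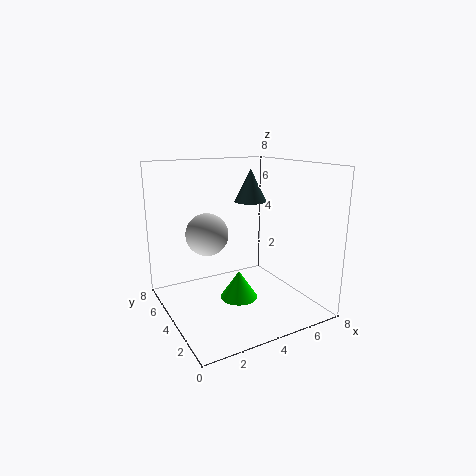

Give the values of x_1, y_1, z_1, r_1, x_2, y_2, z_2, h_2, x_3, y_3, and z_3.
x_1 = 6; y_1 = 6; z_1 = 5.5; r_1 = 1; x_2 = 3.5; y_2 = 3; z_2 = 1; h_2 = 1.5; x_3 = 1.5; y_3 = 2.5; z_3 = 5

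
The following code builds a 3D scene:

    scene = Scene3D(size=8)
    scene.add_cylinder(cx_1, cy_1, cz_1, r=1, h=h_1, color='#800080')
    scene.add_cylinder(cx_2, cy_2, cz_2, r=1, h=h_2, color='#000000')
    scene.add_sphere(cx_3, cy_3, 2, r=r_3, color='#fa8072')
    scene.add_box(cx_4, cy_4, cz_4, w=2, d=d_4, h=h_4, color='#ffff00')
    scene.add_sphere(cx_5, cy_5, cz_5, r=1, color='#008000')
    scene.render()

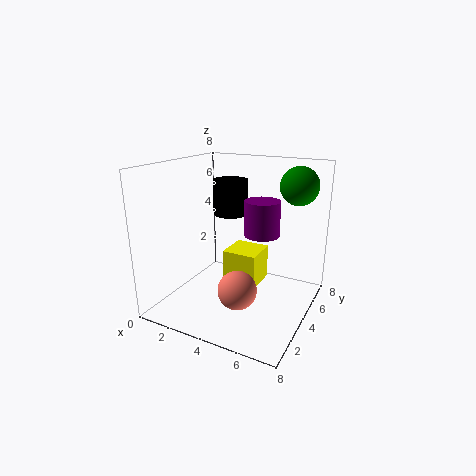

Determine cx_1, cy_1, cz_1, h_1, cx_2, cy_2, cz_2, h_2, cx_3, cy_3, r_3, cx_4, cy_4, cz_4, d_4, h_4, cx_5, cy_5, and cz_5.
cx_1 = 5; cy_1 = 5; cz_1 = 4; h_1 = 2; cx_2 = 3; cy_2 = 5; cz_2 = 5; h_2 = 2; cx_3 = 5; cy_3 = 2; r_3 = 1; cx_4 = 3; cy_4 = 4; cz_4 = 1; d_4 = 2; h_4 = 2; cx_5 = 7; cy_5 = 5; cz_5 = 7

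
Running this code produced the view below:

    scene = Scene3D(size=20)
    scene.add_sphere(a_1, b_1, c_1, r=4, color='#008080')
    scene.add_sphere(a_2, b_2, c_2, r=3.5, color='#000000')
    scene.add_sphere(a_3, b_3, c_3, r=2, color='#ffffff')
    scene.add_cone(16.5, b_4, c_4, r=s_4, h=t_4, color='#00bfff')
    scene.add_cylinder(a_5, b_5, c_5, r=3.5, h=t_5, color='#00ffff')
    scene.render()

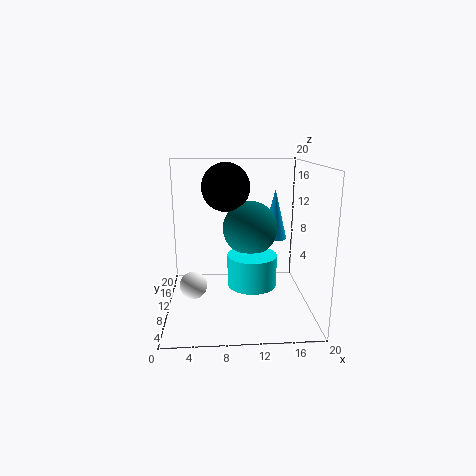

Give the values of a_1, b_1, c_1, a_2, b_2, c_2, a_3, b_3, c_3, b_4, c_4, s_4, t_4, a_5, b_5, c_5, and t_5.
a_1 = 12; b_1 = 13; c_1 = 10.5; a_2 = 8.5; b_2 = 13.5; c_2 = 16.5; a_3 = 3.5; b_3 = 11; c_3 = 2.5; b_4 = 17.5; c_4 = 7.5; s_4 = 2; t_4 = 8; a_5 = 12; b_5 = 10; c_5 = 3; t_5 = 4.5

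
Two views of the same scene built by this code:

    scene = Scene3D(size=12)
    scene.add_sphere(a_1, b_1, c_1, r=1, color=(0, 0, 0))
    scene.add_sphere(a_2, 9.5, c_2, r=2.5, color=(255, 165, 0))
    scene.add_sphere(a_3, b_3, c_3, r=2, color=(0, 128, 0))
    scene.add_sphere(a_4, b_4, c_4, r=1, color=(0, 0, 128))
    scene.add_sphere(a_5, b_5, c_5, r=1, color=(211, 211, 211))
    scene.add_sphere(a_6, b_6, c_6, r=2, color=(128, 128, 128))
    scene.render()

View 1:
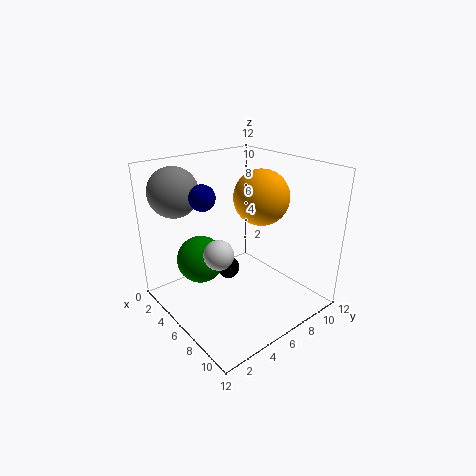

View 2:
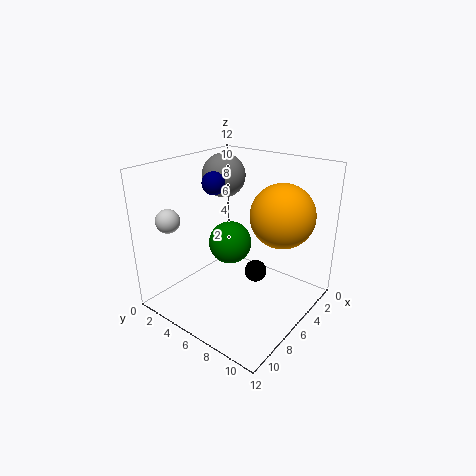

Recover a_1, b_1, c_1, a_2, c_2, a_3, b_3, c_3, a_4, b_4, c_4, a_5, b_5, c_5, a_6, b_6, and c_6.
a_1 = 4; b_1 = 6.5; c_1 = 2; a_2 = 5; c_2 = 8.5; a_3 = 4; b_3 = 3.5; c_3 = 4; a_4 = 5.5; b_4 = 3; c_4 = 10; a_5 = 9.5; b_5 = 1.5; c_5 = 7.5; a_6 = 3; b_6 = 2; c_6 = 10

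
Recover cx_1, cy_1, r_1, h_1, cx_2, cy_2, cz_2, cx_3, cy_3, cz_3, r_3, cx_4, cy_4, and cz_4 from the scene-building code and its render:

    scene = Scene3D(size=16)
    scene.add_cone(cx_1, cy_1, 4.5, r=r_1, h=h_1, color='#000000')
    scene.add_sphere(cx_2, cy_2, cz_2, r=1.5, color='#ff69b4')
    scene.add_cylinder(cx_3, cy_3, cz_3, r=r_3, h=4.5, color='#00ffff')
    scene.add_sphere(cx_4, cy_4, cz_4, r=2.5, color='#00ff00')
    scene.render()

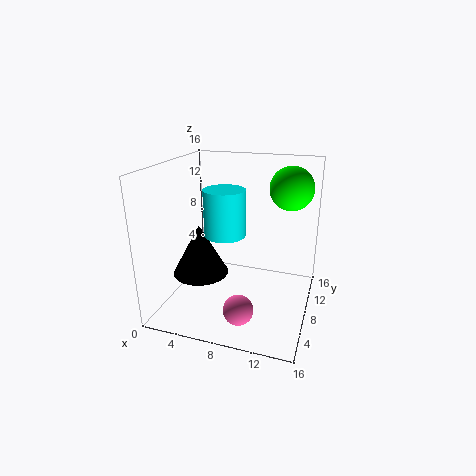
cx_1 = 4.5; cy_1 = 5.5; r_1 = 3; h_1 = 5.5; cx_2 = 10; cy_2 = 2; cz_2 = 3; cx_3 = 8; cy_3 = 4; cz_3 = 10; r_3 = 2; cx_4 = 13; cy_4 = 12; cz_4 = 13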